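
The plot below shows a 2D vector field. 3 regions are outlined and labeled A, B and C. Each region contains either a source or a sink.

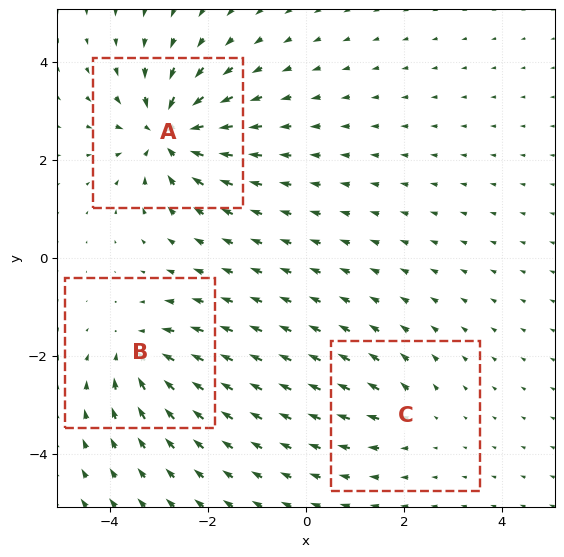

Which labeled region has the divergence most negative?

A

Divergence at each region's feature centre — A: about -6, B: about -4, C: about +2. Region A is most negative.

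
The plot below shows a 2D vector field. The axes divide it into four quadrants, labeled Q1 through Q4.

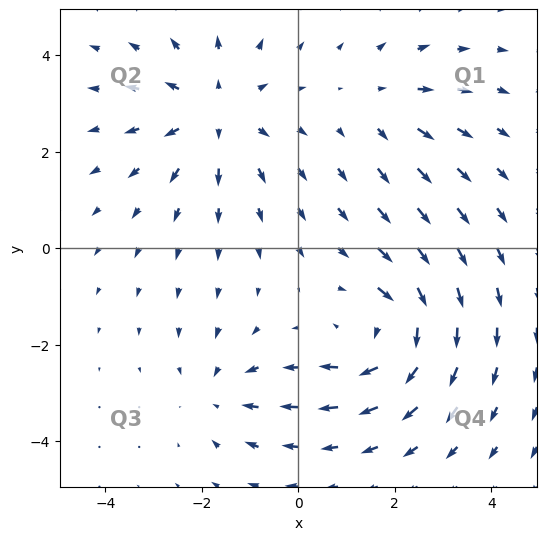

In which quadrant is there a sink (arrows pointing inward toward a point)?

The sink sits at approximately (-1.6, -3.0), which lies in quadrant Q3. The divergence there is about -3, negative as expected for a sink.

Q3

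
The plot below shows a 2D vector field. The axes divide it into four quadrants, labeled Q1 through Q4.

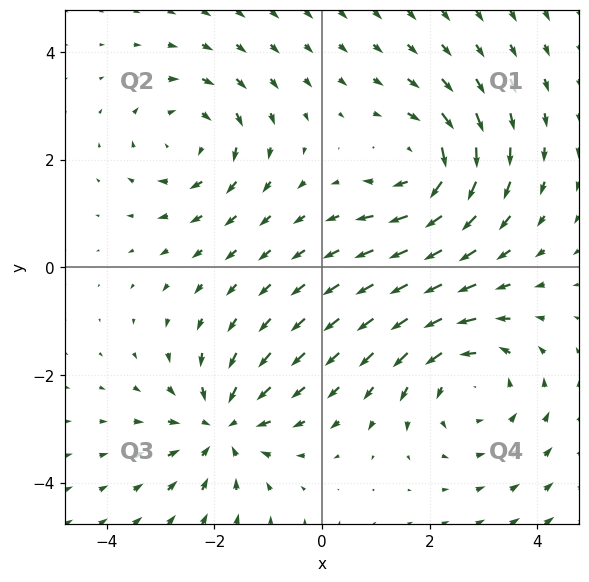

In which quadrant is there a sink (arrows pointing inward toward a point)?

Q3

The sink sits at approximately (-1.8, -3.0), which lies in quadrant Q3. The divergence there is about -3, negative as expected for a sink.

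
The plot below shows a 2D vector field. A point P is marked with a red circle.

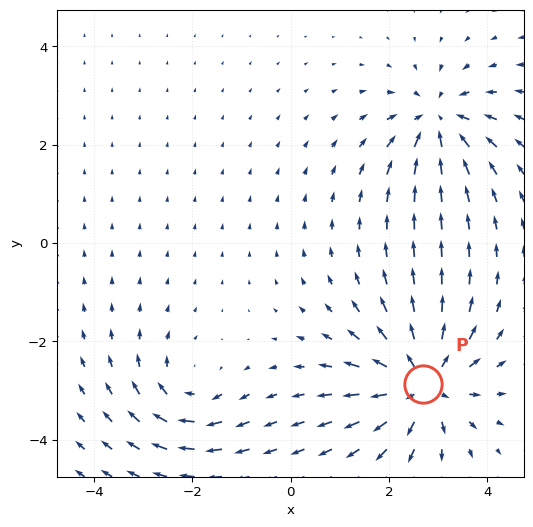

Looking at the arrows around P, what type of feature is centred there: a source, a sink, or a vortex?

source

At P (2.7, -2.9) the arrows spread outward. Divergence about +6, curl ≈0 — positive divergence with near-zero curl is a source.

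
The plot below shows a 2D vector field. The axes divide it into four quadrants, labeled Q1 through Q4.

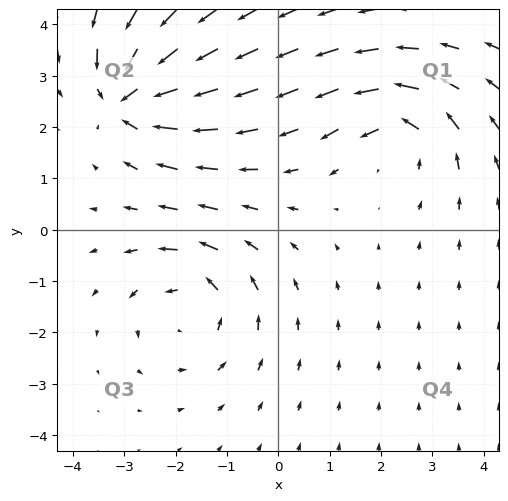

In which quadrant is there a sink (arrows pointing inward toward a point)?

The sink sits at approximately (-2.9, 2.6), which lies in quadrant Q2. The divergence there is about -6, negative as expected for a sink.

Q2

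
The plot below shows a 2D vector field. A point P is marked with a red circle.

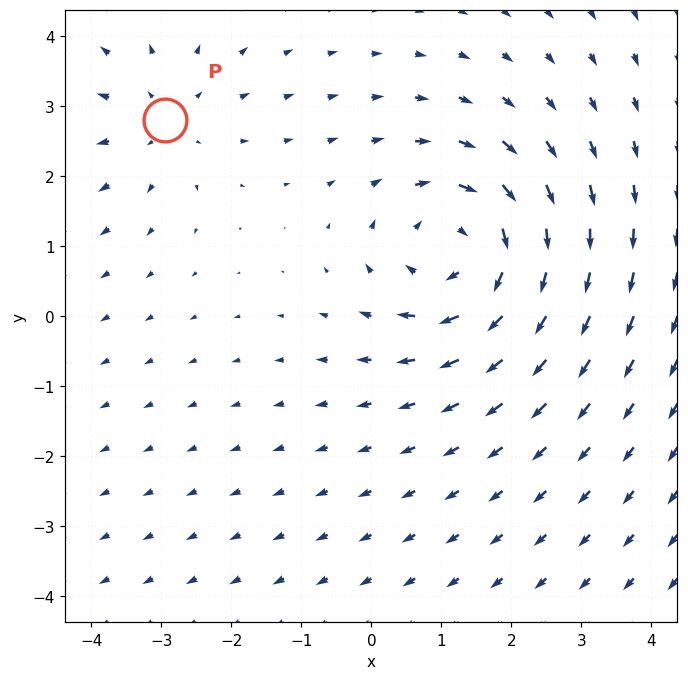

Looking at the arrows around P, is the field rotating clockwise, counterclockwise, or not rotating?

Near P at (-3.0, 2.8) the arrows show no circulation. The curl there is ≈0.

not rotating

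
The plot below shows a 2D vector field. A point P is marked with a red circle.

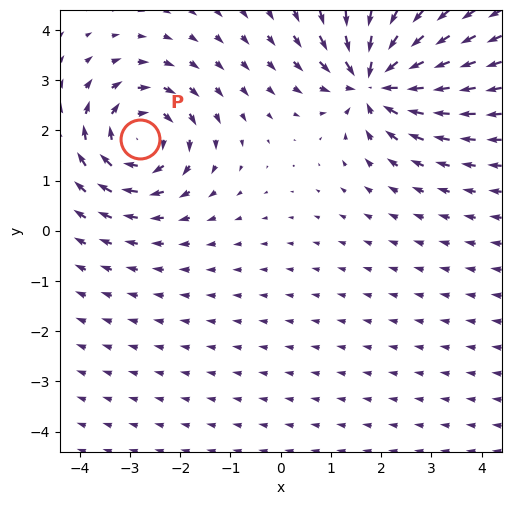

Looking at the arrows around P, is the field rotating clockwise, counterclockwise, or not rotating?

clockwise

Near P at (-2.8, 1.8) the arrows circulate clockwise. The curl (z-component) there is about -3; negative curl means clockwise rotation.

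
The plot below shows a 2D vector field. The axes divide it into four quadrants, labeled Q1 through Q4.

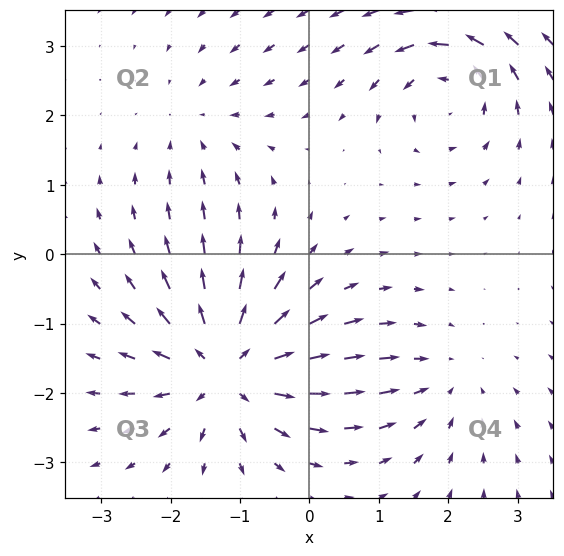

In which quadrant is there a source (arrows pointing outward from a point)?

Q3

The source sits at approximately (-1.2, -1.6), which lies in quadrant Q3. The divergence there is about +5, positive as expected for a source.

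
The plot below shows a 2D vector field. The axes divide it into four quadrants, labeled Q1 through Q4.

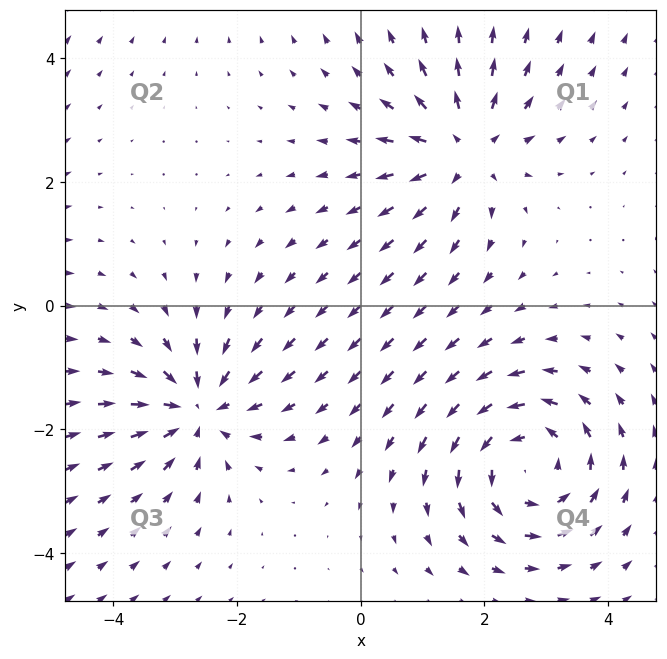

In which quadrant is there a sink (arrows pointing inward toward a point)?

Q3

The sink sits at approximately (-2.6, -1.7), which lies in quadrant Q3. The divergence there is about -4, negative as expected for a sink.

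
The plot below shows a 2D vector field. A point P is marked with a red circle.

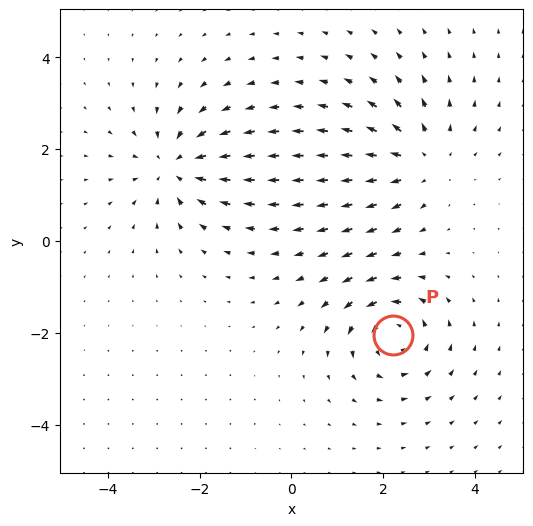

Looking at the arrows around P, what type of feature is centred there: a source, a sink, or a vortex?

At P (2.2, -2.0) the arrows circulate counterclockwise. Divergence ≈0, curl about +5 — near-zero divergence with nonzero curl is a vortex.

vortex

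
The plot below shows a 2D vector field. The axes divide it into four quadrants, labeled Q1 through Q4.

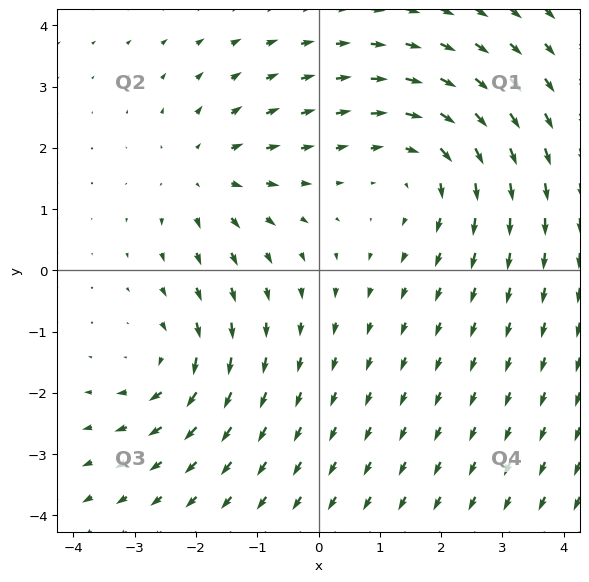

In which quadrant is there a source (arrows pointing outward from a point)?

Q2

The source sits at approximately (-1.8, 1.6), which lies in quadrant Q2. The divergence there is about +3, positive as expected for a source.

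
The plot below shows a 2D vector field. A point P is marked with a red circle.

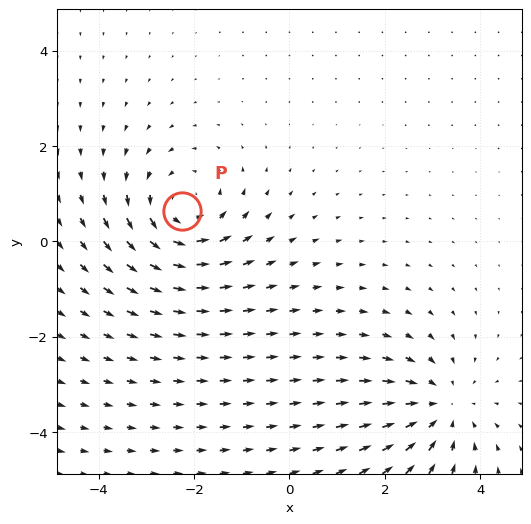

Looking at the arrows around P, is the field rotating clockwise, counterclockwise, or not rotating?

counterclockwise

Near P at (-2.3, 0.6) the arrows circulate counterclockwise. The curl (z-component) there is about +4; positive curl means counterclockwise rotation.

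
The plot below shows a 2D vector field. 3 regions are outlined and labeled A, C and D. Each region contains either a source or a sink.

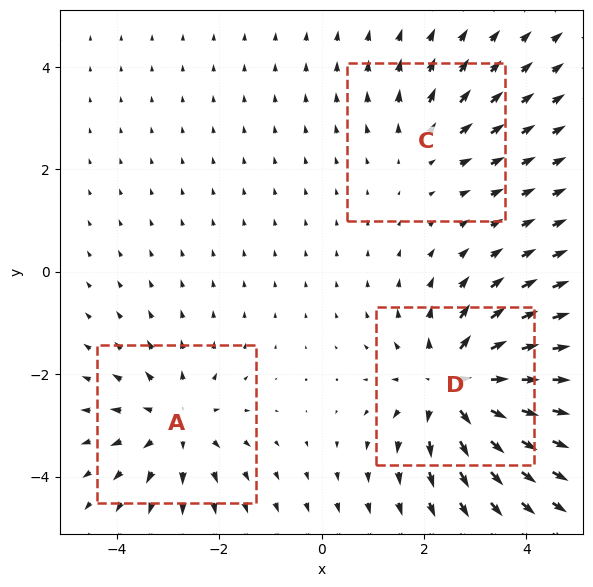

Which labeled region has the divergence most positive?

D

Divergence at each region's feature centre — A: about +3, C: about +2, D: about +5. Region D is most positive.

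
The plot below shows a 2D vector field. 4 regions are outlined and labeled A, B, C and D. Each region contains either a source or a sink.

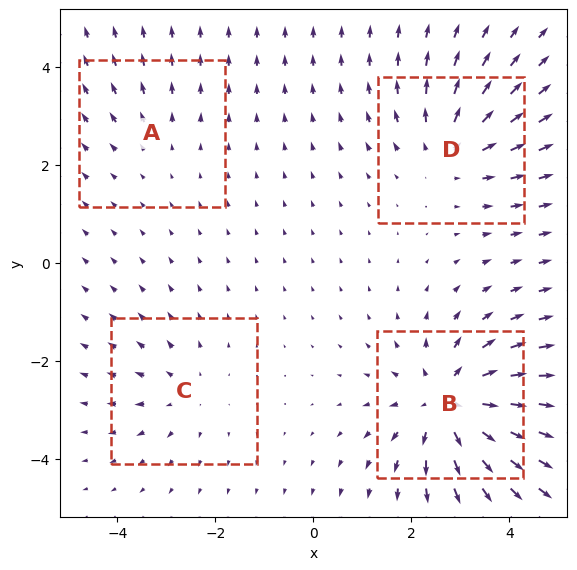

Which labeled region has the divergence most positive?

B

Divergence at each region's feature centre — A: about +2, B: about +7, C: about +3, D: about +4. Region B is most positive.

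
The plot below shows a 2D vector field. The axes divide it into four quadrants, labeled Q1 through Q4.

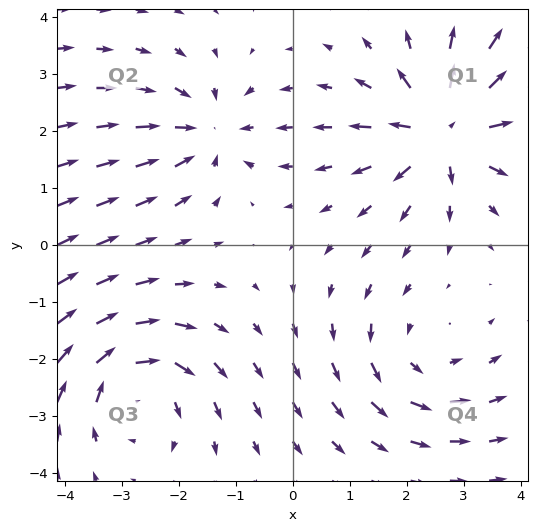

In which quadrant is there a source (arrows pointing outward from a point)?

The source sits at approximately (2.7, 2.0), which lies in quadrant Q1. The divergence there is about +5, positive as expected for a source.

Q1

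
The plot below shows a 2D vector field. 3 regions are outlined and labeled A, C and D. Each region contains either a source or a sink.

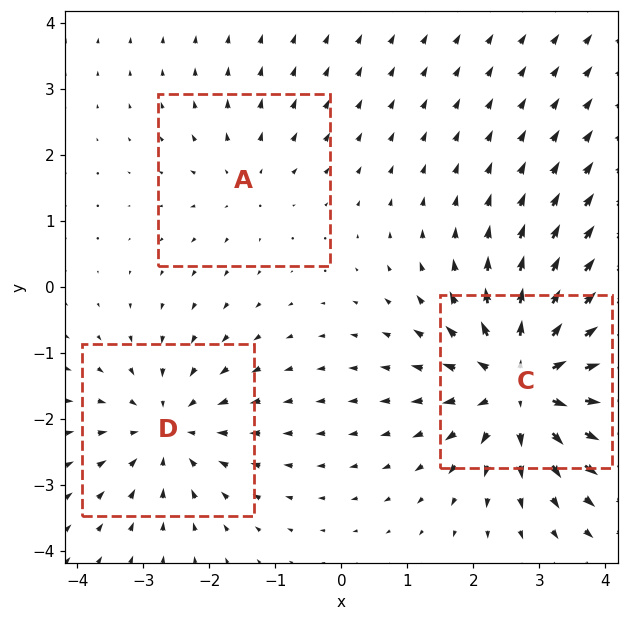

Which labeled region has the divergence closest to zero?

A

Divergence at each region's feature centre — A: about +2, C: about +5, D: about -3. Region A is closest to zero.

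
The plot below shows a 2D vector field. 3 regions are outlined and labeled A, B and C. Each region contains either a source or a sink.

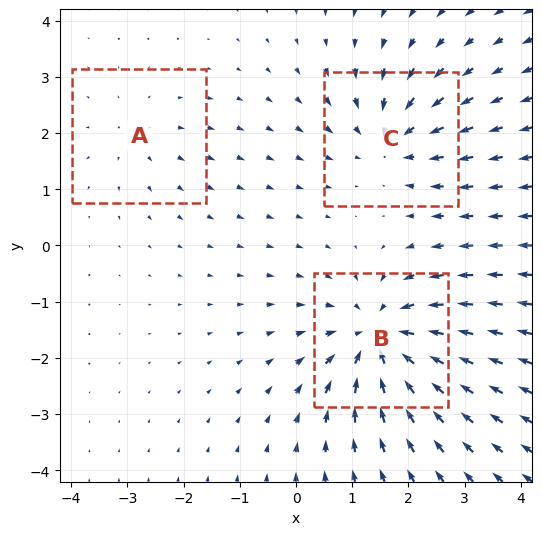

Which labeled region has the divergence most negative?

B

Divergence at each region's feature centre — A: about +2, B: about -6, C: about -4. Region B is most negative.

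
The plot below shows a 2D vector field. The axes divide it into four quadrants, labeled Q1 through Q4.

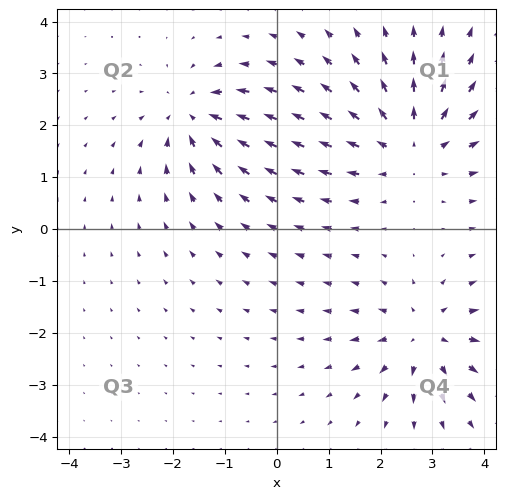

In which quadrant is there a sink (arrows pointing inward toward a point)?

Q2

The sink sits at approximately (-1.6, 2.2), which lies in quadrant Q2. The divergence there is about -4, negative as expected for a sink.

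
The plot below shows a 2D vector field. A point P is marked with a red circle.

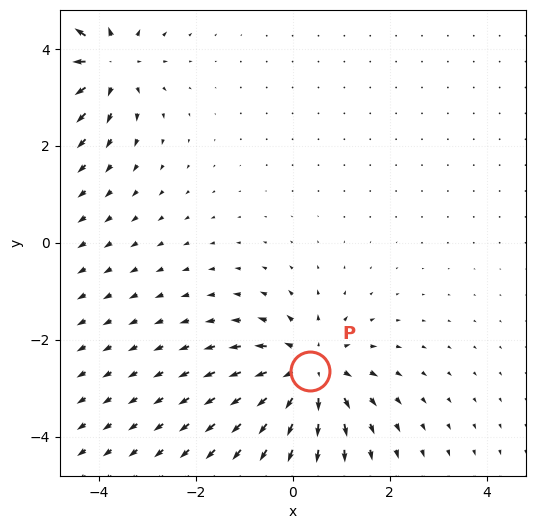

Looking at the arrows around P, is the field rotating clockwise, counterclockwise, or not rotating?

not rotating

Near P at (0.4, -2.6) the arrows show no circulation. The curl there is ≈0.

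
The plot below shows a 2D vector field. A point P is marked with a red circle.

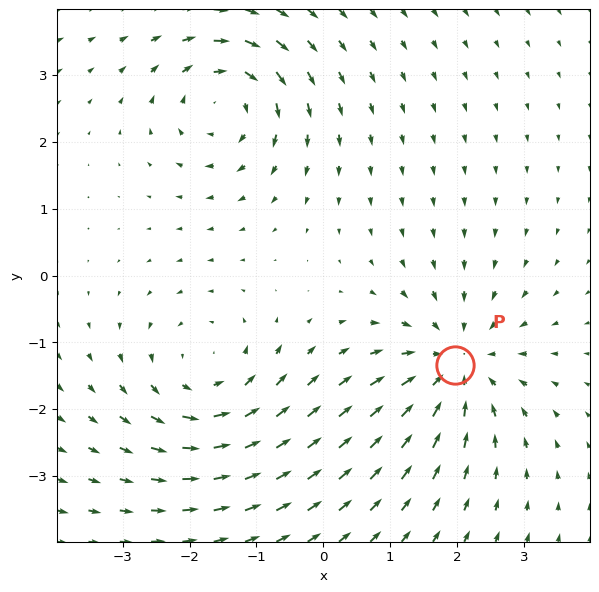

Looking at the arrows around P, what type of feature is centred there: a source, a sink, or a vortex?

At P (2.0, -1.3) the arrows converge inward. Divergence about -3, curl ≈0 — negative divergence with near-zero curl is a sink.

sink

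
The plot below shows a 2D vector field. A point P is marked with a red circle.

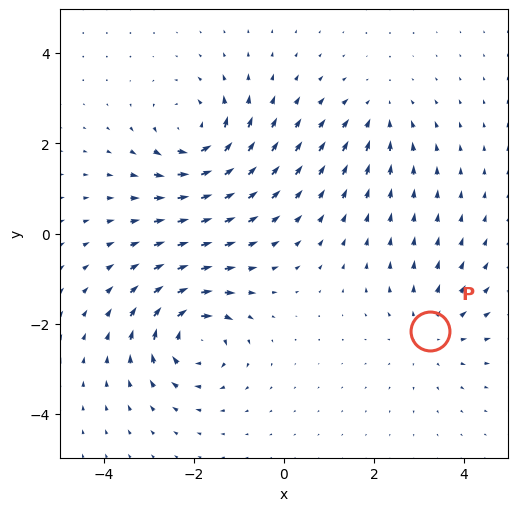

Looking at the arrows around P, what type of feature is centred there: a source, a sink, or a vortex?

At P (3.2, -2.2) the arrows spread outward. Divergence about +3, curl ≈0 — positive divergence with near-zero curl is a source.

source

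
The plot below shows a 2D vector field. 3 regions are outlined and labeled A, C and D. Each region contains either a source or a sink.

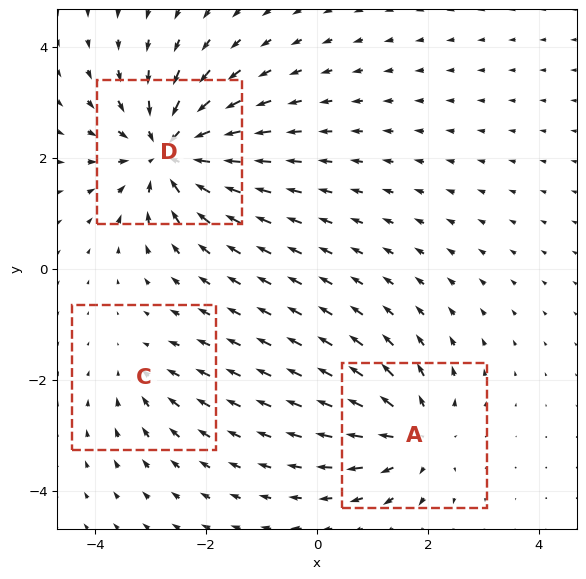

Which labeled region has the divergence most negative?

Divergence at each region's feature centre — A: about +4, C: about -2, D: about -6. Region D is most negative.

D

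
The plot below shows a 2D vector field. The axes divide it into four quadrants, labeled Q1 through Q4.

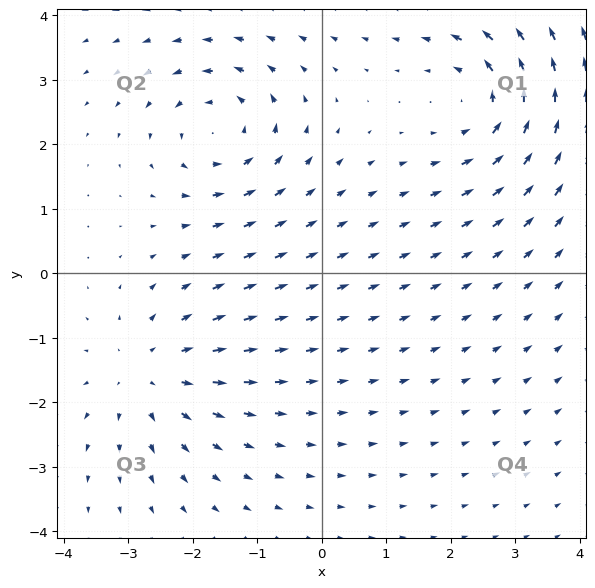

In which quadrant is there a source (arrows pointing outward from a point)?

Q3

The source sits at approximately (-2.7, -1.6), which lies in quadrant Q3. The divergence there is about +4, positive as expected for a source.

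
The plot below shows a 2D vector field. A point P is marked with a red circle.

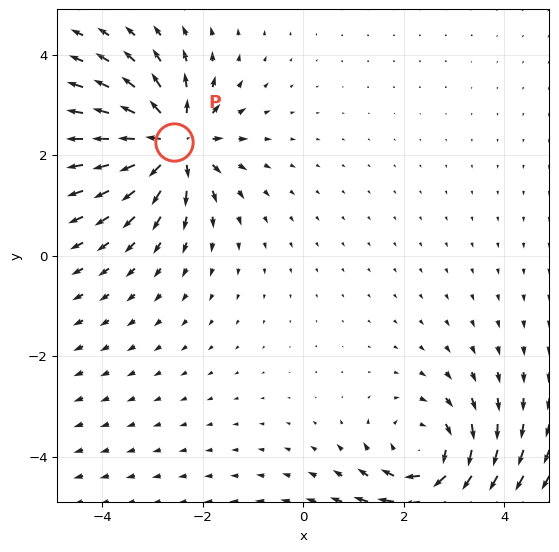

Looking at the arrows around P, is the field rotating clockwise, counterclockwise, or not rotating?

not rotating

Near P at (-2.6, 2.3) the arrows show no circulation. The curl there is ≈0.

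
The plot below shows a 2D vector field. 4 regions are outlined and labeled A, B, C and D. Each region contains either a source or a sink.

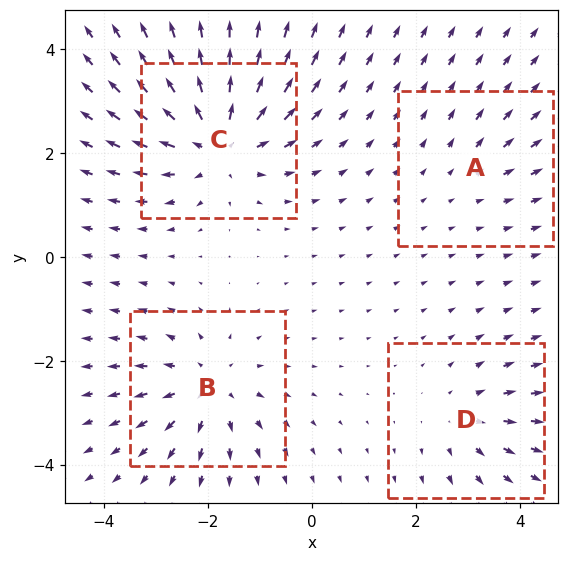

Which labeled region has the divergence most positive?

C

Divergence at each region's feature centre — A: about +2, B: about +5, C: about +7, D: about +3. Region C is most positive.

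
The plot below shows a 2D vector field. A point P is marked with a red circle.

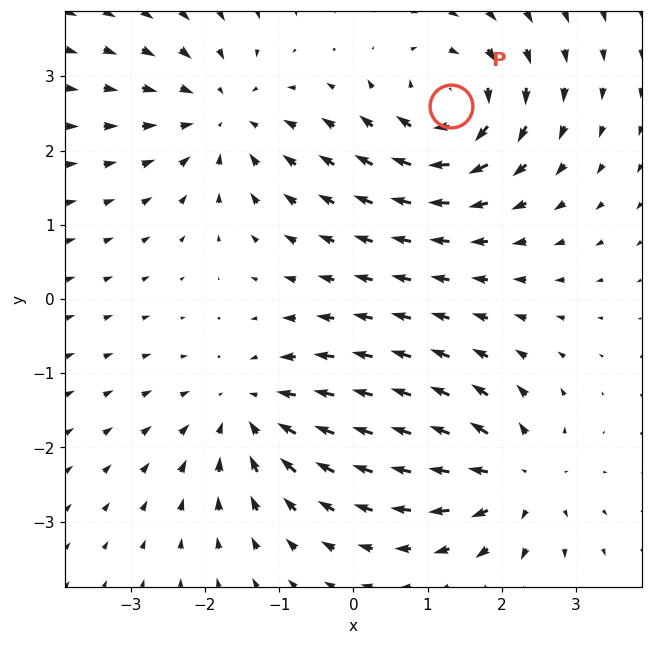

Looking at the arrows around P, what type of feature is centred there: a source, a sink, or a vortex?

vortex

At P (1.3, 2.6) the arrows circulate clockwise. Divergence ≈0, curl about -6 — near-zero divergence with nonzero curl is a vortex.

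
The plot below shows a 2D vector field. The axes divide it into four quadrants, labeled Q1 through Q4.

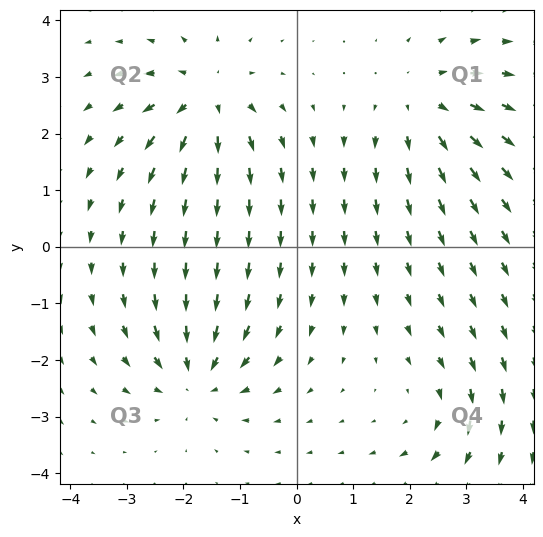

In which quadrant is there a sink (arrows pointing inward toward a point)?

Q3

The sink sits at approximately (-1.8, -2.3), which lies in quadrant Q3. The divergence there is about -5, negative as expected for a sink.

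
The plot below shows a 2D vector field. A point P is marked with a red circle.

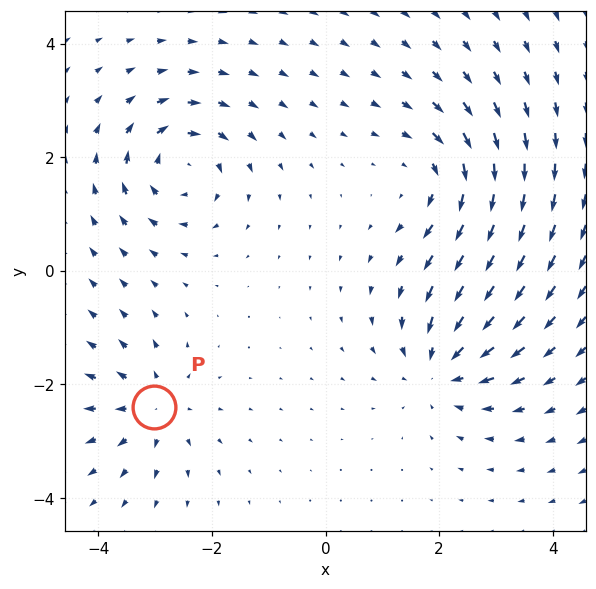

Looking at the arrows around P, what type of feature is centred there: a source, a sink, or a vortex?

At P (-3.0, -2.4) the arrows spread outward. Divergence about +5, curl ≈0 — positive divergence with near-zero curl is a source.

source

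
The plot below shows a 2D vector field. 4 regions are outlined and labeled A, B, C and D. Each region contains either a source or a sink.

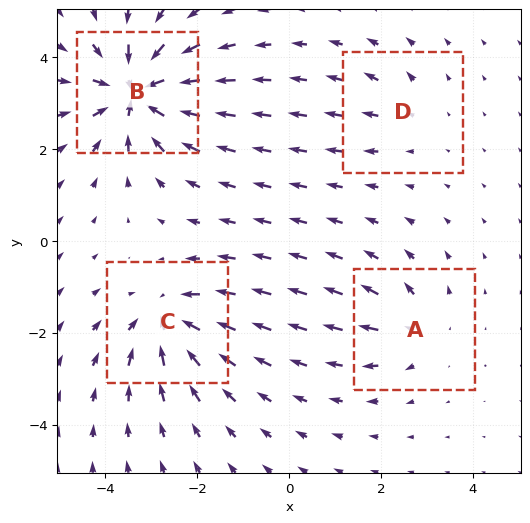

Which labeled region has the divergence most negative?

Divergence at each region's feature centre — A: about +4, B: about -8, C: about -6, D: about +2. Region B is most negative.

B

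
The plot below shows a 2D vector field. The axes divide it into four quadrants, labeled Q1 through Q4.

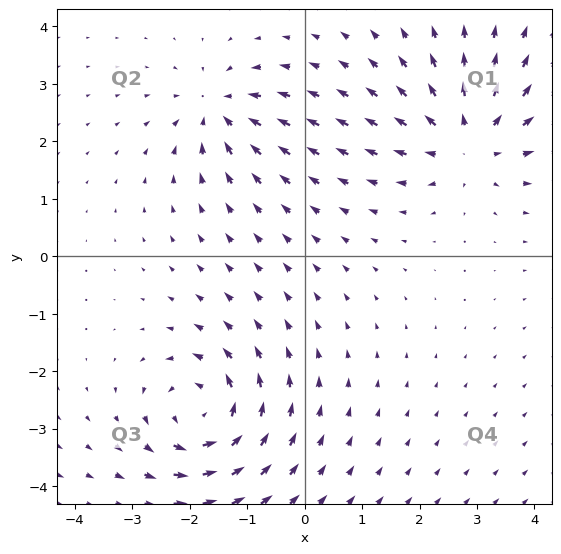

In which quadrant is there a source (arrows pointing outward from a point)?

The source sits at approximately (2.9, 2.0), which lies in quadrant Q1. The divergence there is about +5, positive as expected for a source.

Q1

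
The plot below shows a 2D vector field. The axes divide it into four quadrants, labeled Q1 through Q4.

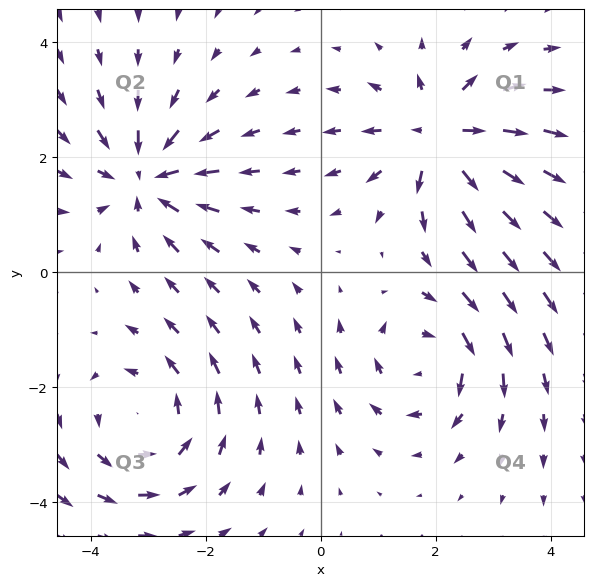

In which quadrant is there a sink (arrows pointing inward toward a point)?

Q2

The sink sits at approximately (-3.0, 1.6), which lies in quadrant Q2. The divergence there is about -4, negative as expected for a sink.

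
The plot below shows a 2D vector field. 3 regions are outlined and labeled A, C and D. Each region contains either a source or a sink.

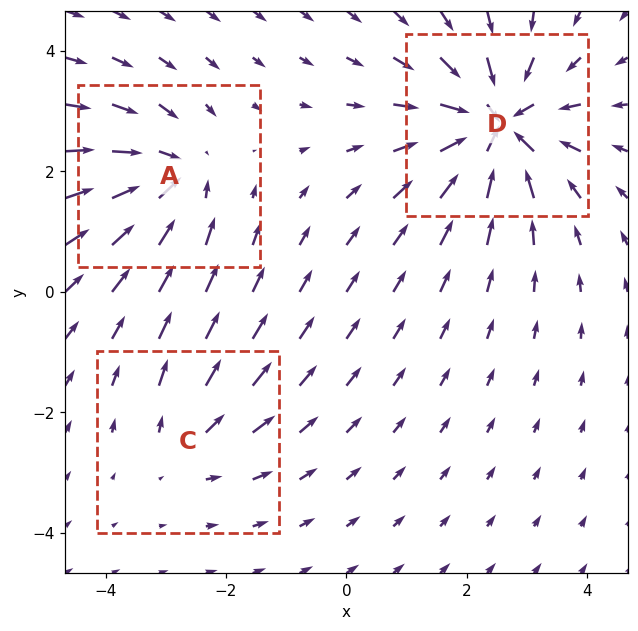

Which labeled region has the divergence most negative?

D

Divergence at each region's feature centre — A: about -3, C: about +2, D: about -5. Region D is most negative.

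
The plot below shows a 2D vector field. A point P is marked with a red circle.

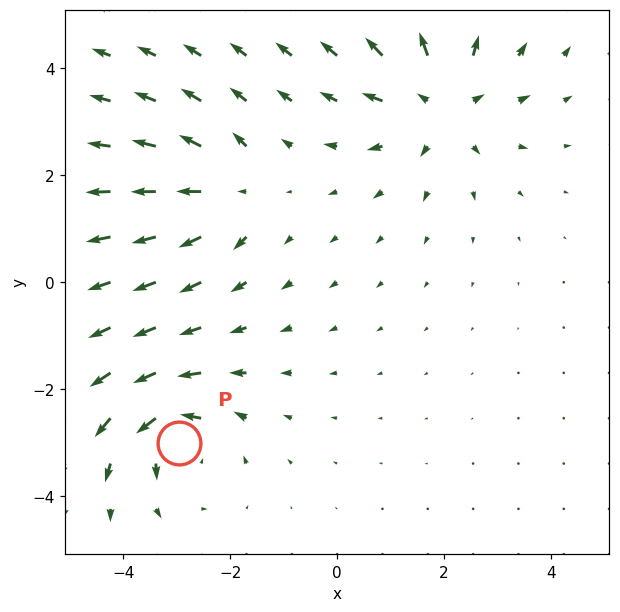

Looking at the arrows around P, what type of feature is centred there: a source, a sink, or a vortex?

vortex

At P (-3.0, -3.0) the arrows circulate counterclockwise. Divergence ≈0, curl about +5 — near-zero divergence with nonzero curl is a vortex.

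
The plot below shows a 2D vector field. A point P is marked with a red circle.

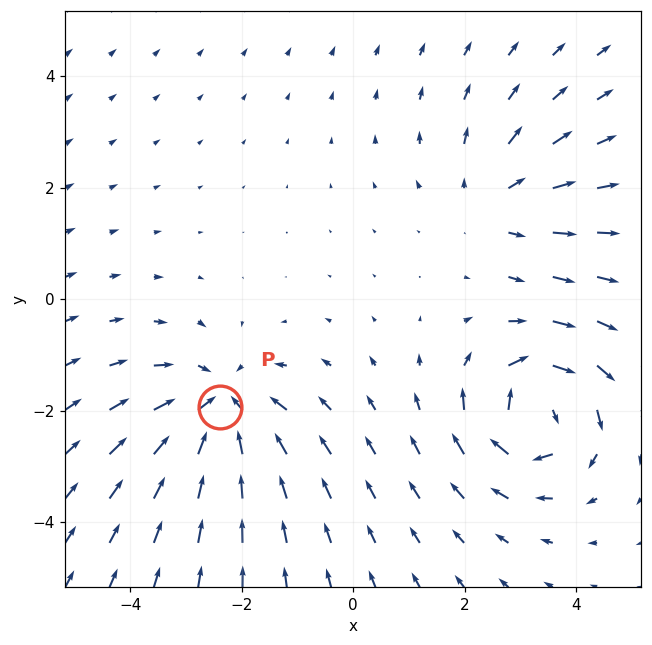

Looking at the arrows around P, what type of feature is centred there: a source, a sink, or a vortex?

sink

At P (-2.4, -1.9) the arrows converge inward. Divergence about -5, curl ≈0 — negative divergence with near-zero curl is a sink.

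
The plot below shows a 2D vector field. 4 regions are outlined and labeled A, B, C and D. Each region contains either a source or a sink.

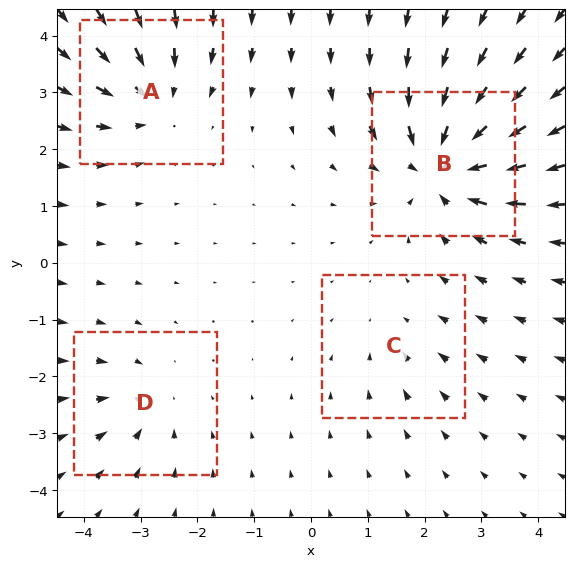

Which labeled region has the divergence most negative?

B

Divergence at each region's feature centre — A: about -5, B: about -8, C: about -2, D: about -3. Region B is most negative.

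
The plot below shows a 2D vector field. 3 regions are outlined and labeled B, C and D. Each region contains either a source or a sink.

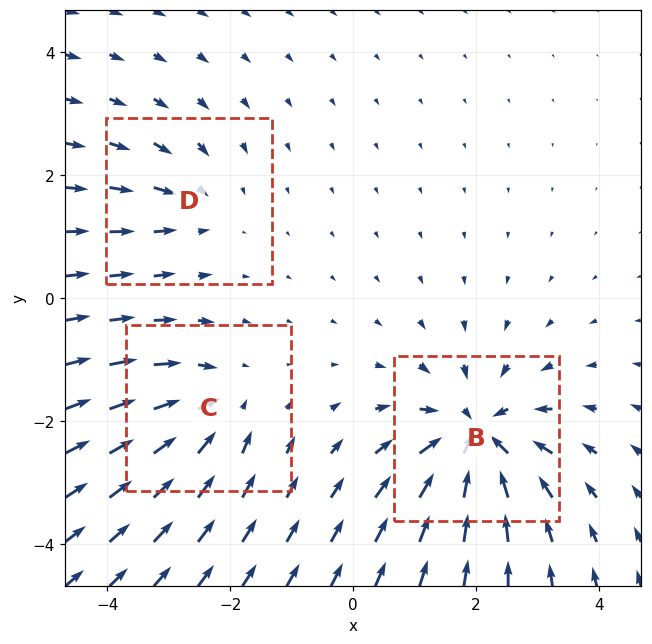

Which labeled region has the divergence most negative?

Divergence at each region's feature centre — B: about -6, C: about -4, D: about -2. Region B is most negative.

B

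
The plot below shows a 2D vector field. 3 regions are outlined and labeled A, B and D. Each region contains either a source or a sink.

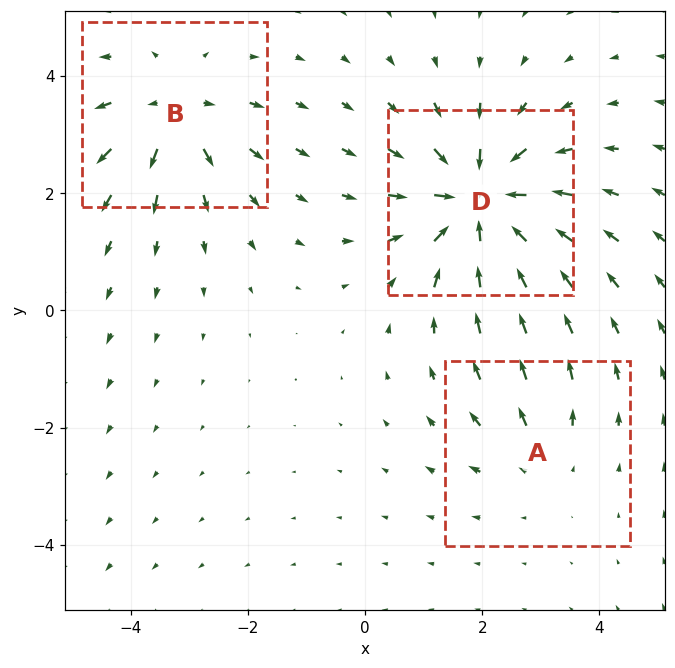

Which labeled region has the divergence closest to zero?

Divergence at each region's feature centre — A: about +2, B: about +4, D: about -6. Region A is closest to zero.

A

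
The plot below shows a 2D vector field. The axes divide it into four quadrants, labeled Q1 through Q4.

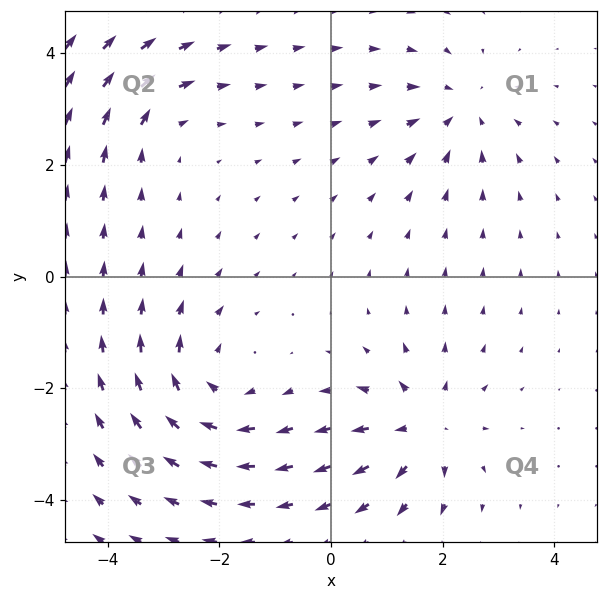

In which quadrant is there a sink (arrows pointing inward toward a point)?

Q1

The sink sits at approximately (2.3, 3.0), which lies in quadrant Q1. The divergence there is about -4, negative as expected for a sink.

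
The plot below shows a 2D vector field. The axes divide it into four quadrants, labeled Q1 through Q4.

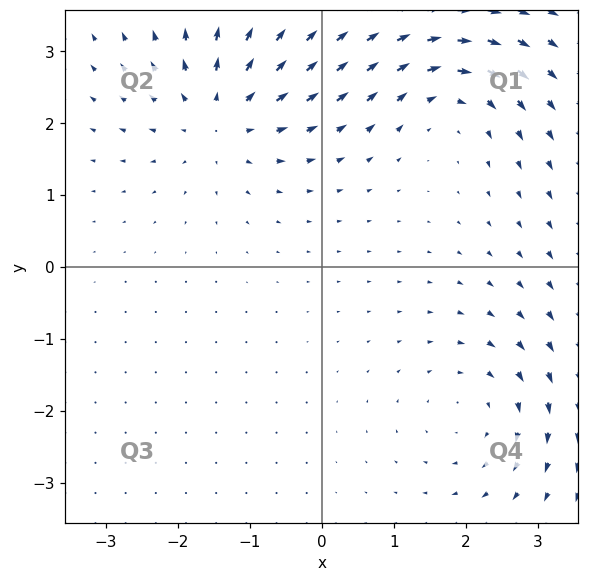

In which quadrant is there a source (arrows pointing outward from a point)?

The source sits at approximately (-1.4, 2.1), which lies in quadrant Q2. The divergence there is about +5, positive as expected for a source.

Q2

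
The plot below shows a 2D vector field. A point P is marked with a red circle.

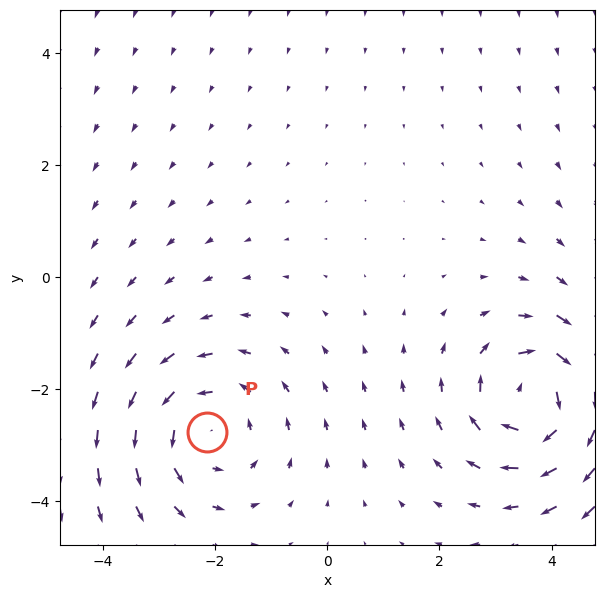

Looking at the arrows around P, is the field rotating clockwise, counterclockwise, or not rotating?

Near P at (-2.1, -2.8) the arrows circulate counterclockwise. The curl (z-component) there is about +3; positive curl means counterclockwise rotation.

counterclockwise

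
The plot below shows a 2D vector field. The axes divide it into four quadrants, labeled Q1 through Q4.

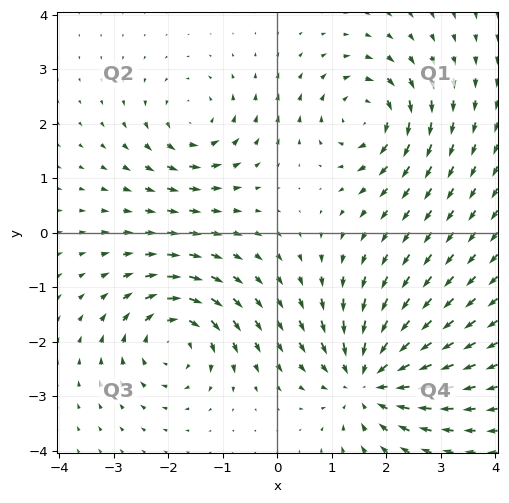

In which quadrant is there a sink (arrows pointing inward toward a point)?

Q4

The sink sits at approximately (1.7, -2.7), which lies in quadrant Q4. The divergence there is about -5, negative as expected for a sink.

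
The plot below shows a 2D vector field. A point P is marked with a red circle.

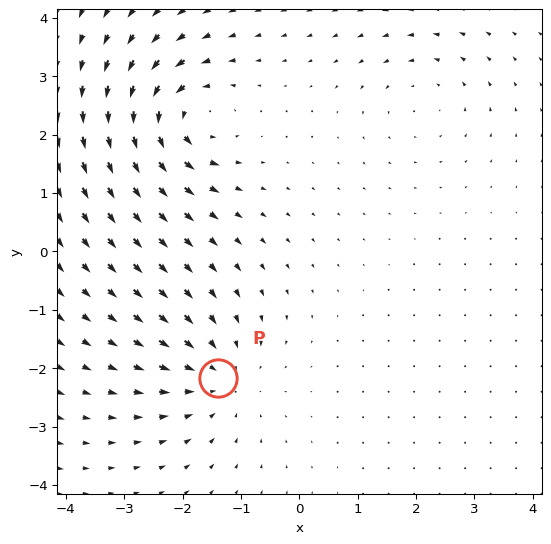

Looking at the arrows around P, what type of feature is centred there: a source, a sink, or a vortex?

At P (-1.4, -2.2) the arrows converge inward. Divergence about -4, curl ≈0 — negative divergence with near-zero curl is a sink.

sink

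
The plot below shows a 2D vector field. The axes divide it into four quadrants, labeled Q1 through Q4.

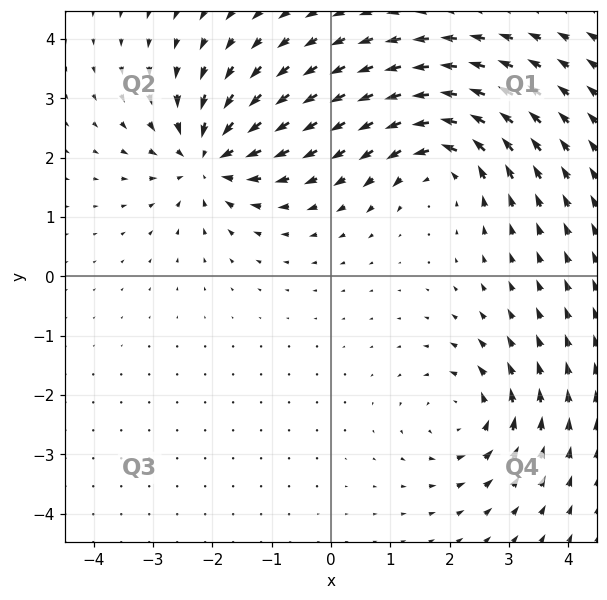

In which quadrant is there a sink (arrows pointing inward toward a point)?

Q2

The sink sits at approximately (-2.1, 2.0), which lies in quadrant Q2. The divergence there is about -5, negative as expected for a sink.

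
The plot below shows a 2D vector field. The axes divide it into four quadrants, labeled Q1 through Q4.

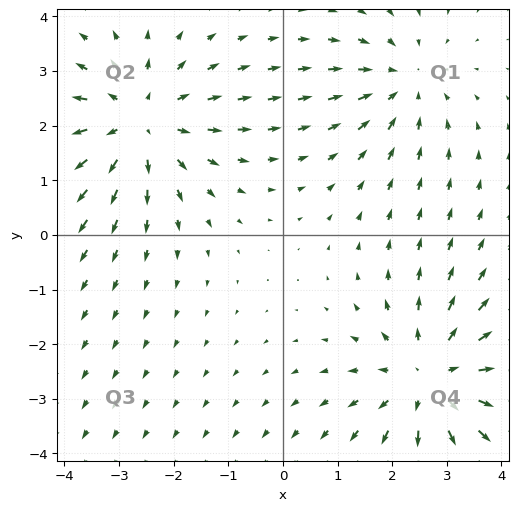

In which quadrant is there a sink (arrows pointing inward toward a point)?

The sink sits at approximately (2.2, 2.8), which lies in quadrant Q1. The divergence there is about -3, negative as expected for a sink.

Q1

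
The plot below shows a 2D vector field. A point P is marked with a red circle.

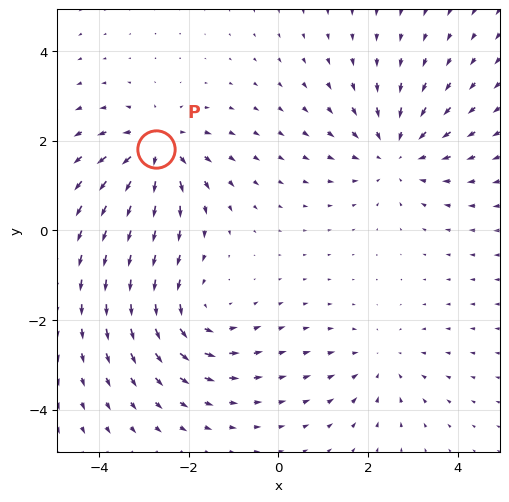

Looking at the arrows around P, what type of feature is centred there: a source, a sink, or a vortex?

source

At P (-2.7, 1.8) the arrows spread outward. Divergence about +5, curl ≈0 — positive divergence with near-zero curl is a source.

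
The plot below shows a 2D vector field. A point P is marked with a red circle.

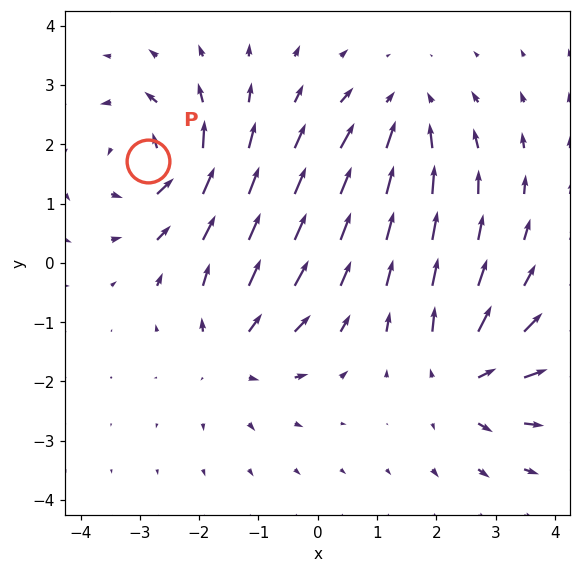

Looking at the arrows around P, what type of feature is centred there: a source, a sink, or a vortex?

At P (-2.9, 1.7) the arrows circulate counterclockwise. Divergence ≈0, curl about +6 — near-zero divergence with nonzero curl is a vortex.

vortex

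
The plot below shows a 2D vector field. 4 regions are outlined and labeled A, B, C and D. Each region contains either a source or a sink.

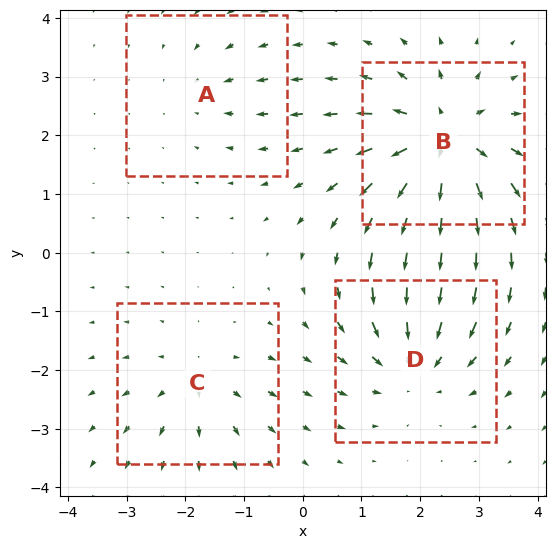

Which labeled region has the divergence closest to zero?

A

Divergence at each region's feature centre — A: about -2, B: about +7, C: about +3, D: about -5. Region A is closest to zero.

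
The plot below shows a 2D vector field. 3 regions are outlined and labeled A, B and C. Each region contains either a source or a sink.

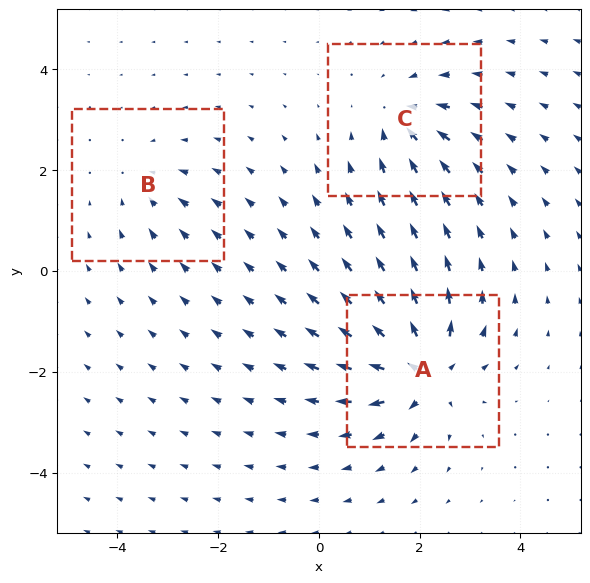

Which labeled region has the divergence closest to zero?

B

Divergence at each region's feature centre — A: about +6, B: about -2, C: about -4. Region B is closest to zero.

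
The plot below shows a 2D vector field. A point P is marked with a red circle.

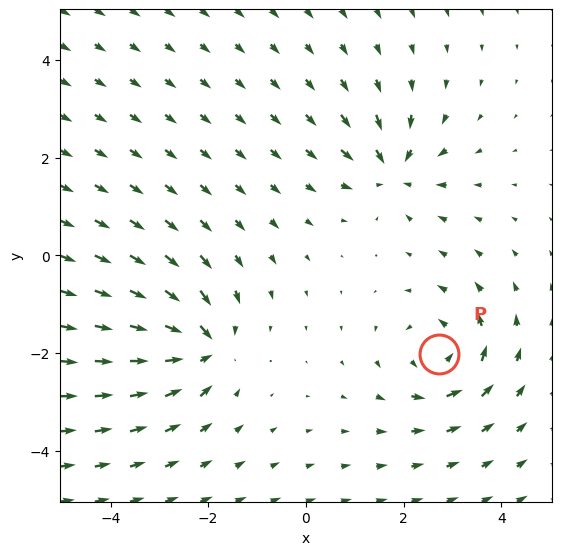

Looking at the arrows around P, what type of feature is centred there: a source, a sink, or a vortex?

At P (2.7, -2.0) the arrows circulate counterclockwise. Divergence ≈0, curl about +4 — near-zero divergence with nonzero curl is a vortex.

vortex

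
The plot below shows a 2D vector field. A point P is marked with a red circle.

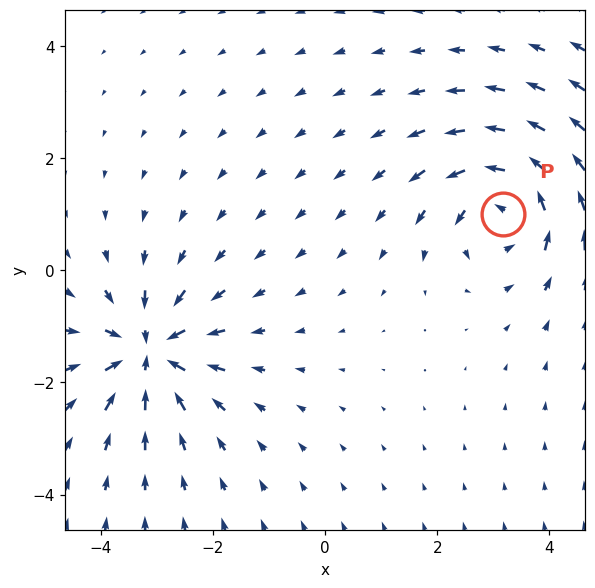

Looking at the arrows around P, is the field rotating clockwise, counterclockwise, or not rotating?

counterclockwise

Near P at (3.2, 1.0) the arrows circulate counterclockwise. The curl (z-component) there is about +5; positive curl means counterclockwise rotation.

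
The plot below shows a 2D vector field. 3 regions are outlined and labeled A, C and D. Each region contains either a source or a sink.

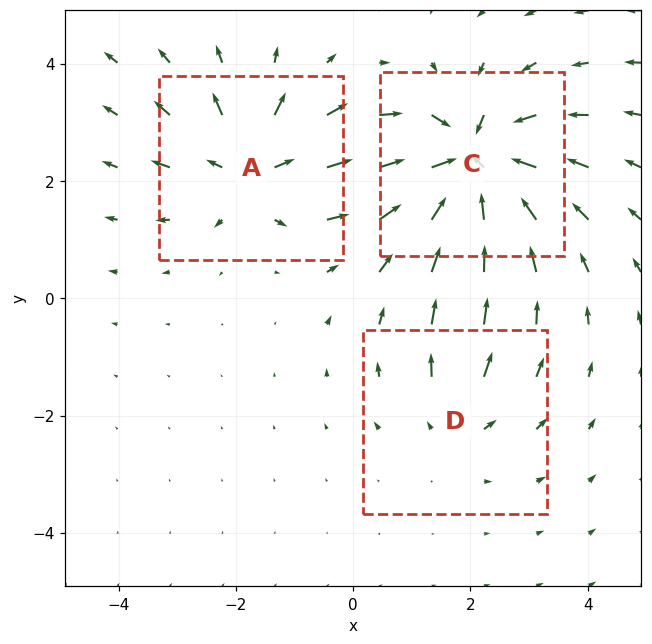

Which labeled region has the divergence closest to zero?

D

Divergence at each region's feature centre — A: about +4, C: about -6, D: about +2. Region D is closest to zero.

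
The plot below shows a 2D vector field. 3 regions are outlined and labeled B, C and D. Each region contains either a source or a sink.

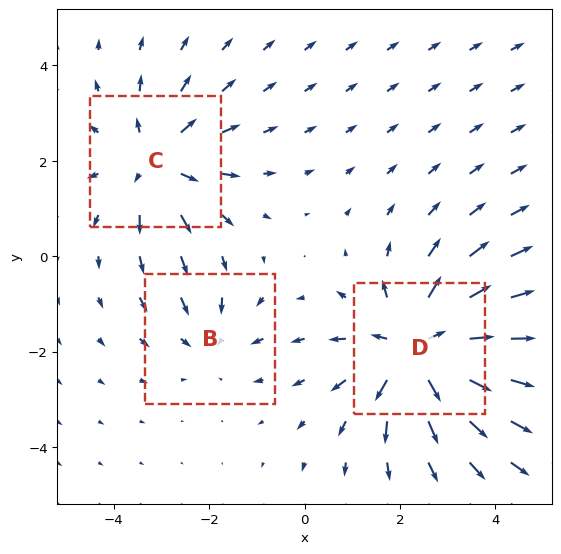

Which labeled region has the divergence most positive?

D

Divergence at each region's feature centre — B: about -2, C: about +3, D: about +5. Region D is most positive.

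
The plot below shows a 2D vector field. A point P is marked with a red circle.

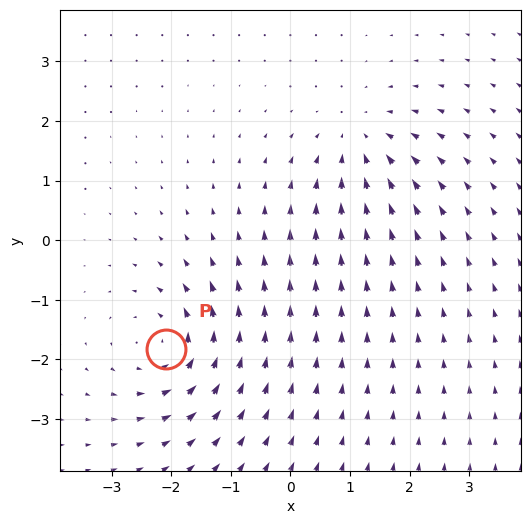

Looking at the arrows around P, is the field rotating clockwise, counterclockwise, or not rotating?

Near P at (-2.1, -1.8) the arrows circulate counterclockwise. The curl (z-component) there is about +5; positive curl means counterclockwise rotation.

counterclockwise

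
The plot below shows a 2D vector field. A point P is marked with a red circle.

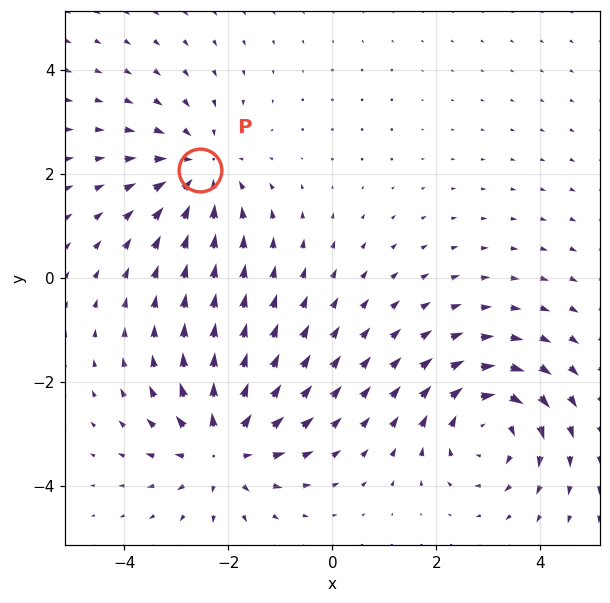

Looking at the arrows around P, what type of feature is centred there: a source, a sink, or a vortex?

At P (-2.6, 2.1) the arrows converge inward. Divergence about -3, curl ≈0 — negative divergence with near-zero curl is a sink.

sink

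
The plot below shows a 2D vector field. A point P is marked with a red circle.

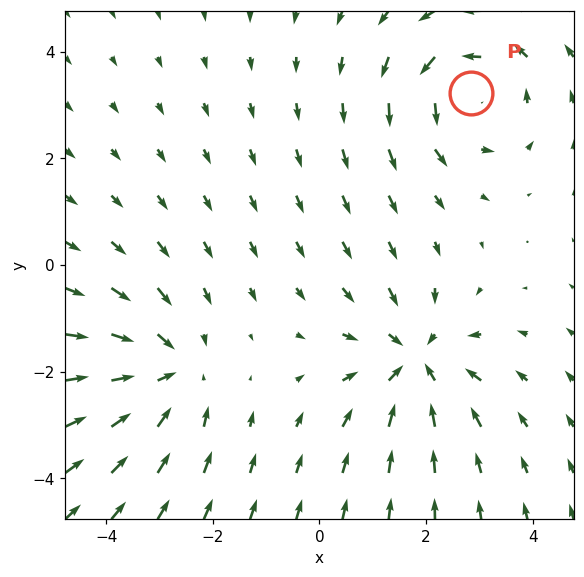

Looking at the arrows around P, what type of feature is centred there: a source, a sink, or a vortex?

vortex

At P (2.8, 3.2) the arrows circulate counterclockwise. Divergence ≈0, curl about +4 — near-zero divergence with nonzero curl is a vortex.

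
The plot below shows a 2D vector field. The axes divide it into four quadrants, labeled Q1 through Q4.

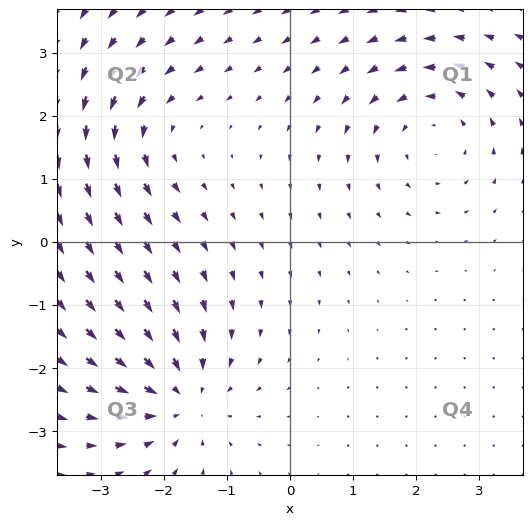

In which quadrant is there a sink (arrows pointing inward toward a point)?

The sink sits at approximately (-1.7, -2.5), which lies in quadrant Q3. The divergence there is about -4, negative as expected for a sink.

Q3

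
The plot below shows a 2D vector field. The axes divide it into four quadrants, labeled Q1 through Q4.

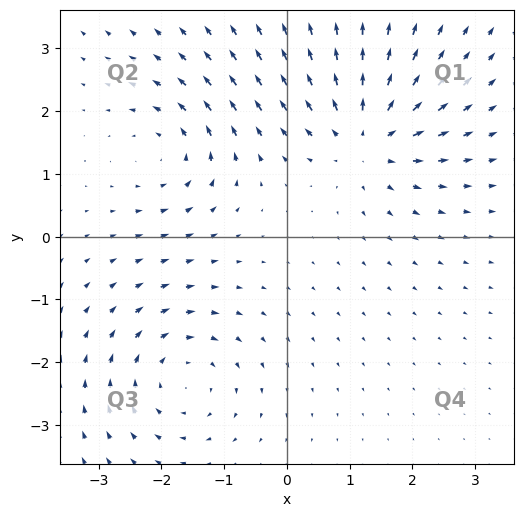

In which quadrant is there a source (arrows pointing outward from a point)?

The source sits at approximately (1.3, 1.6), which lies in quadrant Q1. The divergence there is about +5, positive as expected for a source.

Q1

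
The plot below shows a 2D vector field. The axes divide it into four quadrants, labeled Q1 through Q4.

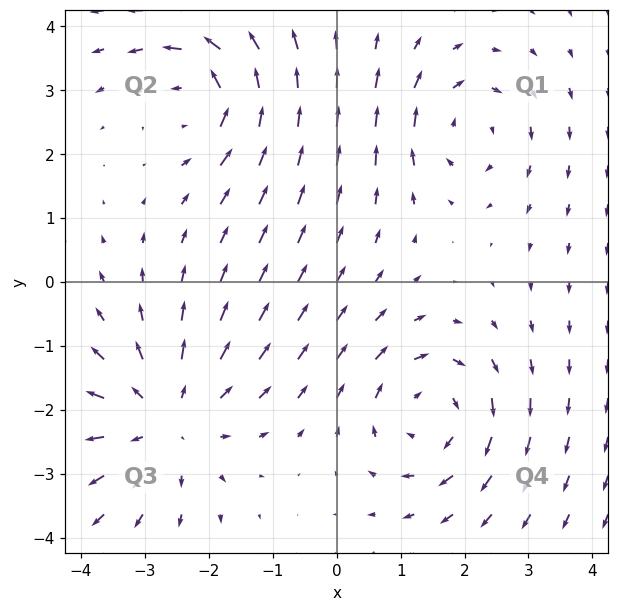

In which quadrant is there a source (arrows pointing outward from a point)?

Q3

The source sits at approximately (-2.7, -2.1), which lies in quadrant Q3. The divergence there is about +4, positive as expected for a source.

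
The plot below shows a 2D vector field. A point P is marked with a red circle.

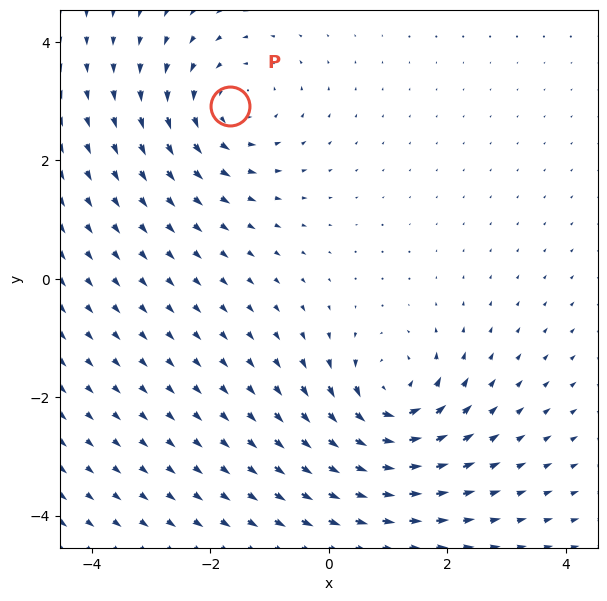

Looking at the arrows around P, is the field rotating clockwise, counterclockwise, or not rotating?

counterclockwise

Near P at (-1.7, 2.9) the arrows circulate counterclockwise. The curl (z-component) there is about +2; positive curl means counterclockwise rotation.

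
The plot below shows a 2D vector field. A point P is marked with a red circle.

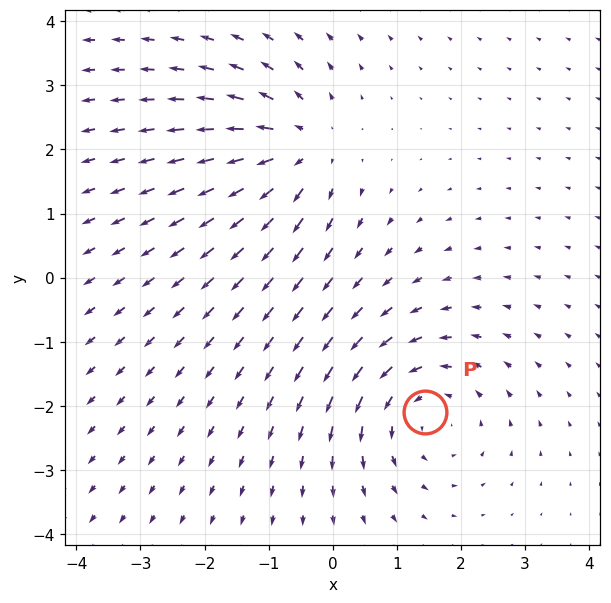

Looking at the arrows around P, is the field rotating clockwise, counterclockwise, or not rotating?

counterclockwise

Near P at (1.4, -2.1) the arrows circulate counterclockwise. The curl (z-component) there is about +3; positive curl means counterclockwise rotation.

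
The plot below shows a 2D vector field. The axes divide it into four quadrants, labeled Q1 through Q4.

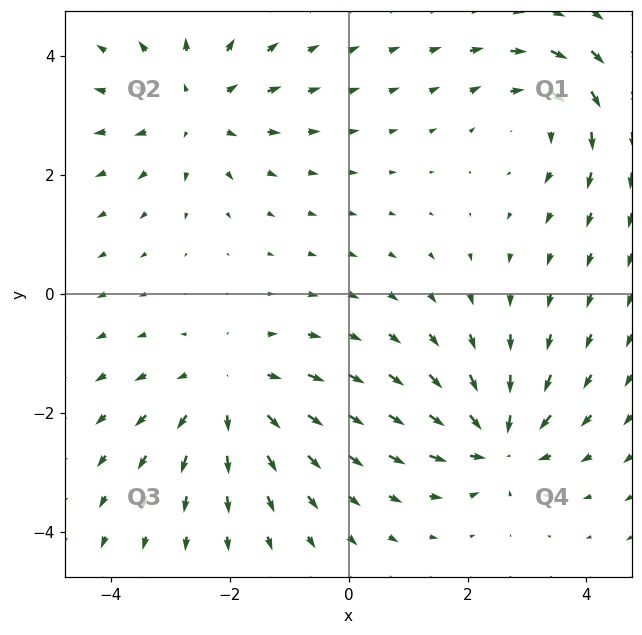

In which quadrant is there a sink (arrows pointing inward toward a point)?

Q4

The sink sits at approximately (2.5, -2.5), which lies in quadrant Q4. The divergence there is about -6, negative as expected for a sink.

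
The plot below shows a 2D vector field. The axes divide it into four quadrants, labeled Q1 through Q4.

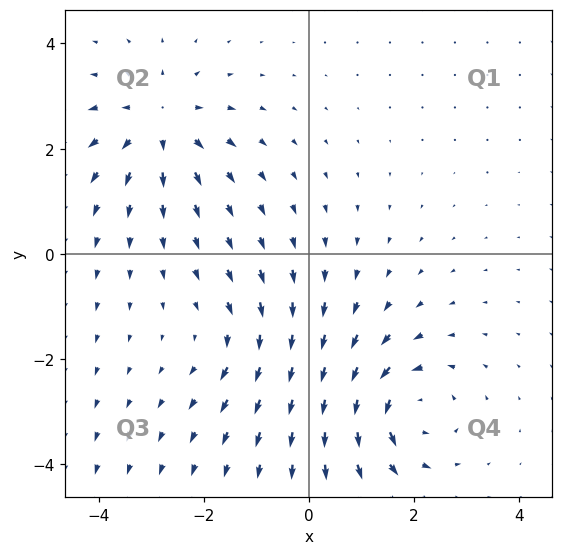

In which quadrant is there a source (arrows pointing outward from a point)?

Q2

The source sits at approximately (-2.8, 2.5), which lies in quadrant Q2. The divergence there is about +4, positive as expected for a source.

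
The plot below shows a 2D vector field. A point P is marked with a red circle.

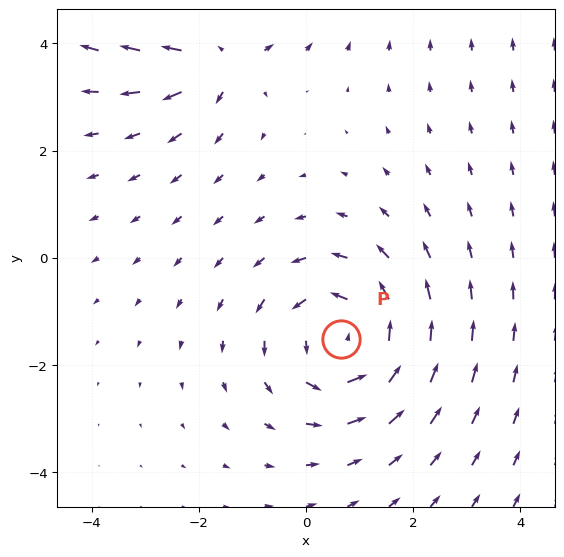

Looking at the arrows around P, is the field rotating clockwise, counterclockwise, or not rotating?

counterclockwise

Near P at (0.7, -1.5) the arrows circulate counterclockwise. The curl (z-component) there is about +4; positive curl means counterclockwise rotation.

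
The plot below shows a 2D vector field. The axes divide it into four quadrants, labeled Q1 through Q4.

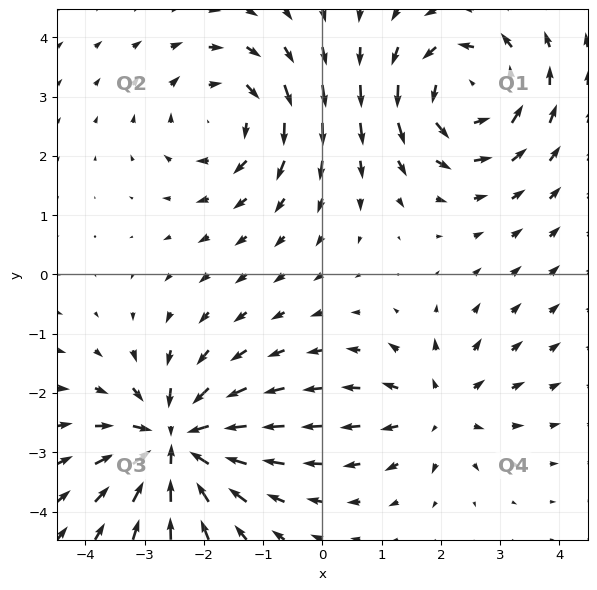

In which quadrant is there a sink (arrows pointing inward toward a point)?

The sink sits at approximately (-2.5, -2.8), which lies in quadrant Q3. The divergence there is about -5, negative as expected for a sink.

Q3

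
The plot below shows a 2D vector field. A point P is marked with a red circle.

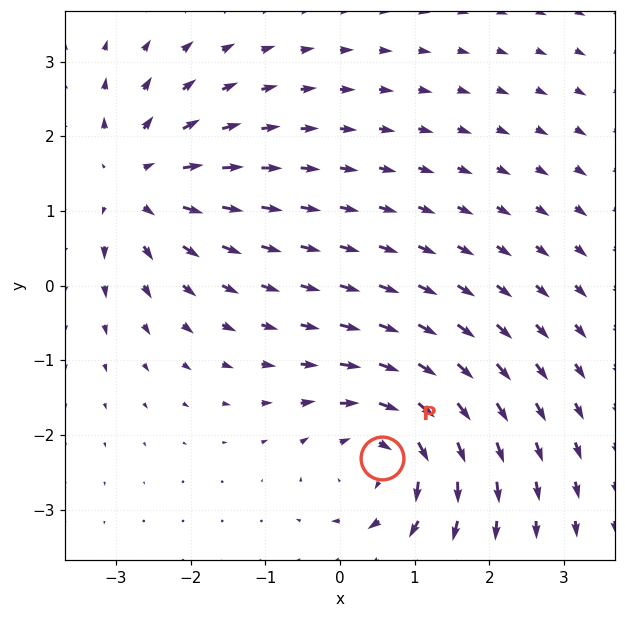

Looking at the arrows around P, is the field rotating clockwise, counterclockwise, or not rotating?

Near P at (0.6, -2.3) the arrows circulate clockwise. The curl (z-component) there is about -5; negative curl means clockwise rotation.

clockwise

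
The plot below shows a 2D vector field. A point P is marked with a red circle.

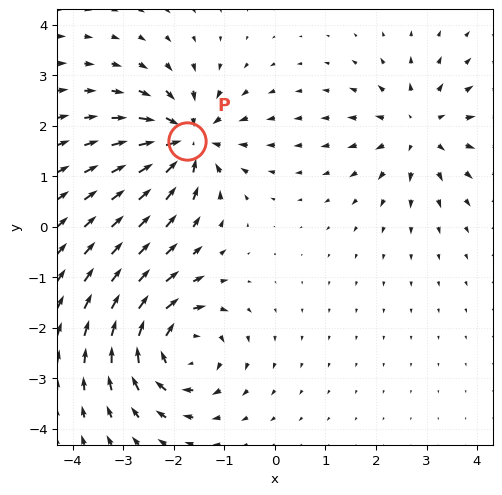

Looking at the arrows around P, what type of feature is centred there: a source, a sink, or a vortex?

At P (-1.7, 1.7) the arrows converge inward. Divergence about -4, curl ≈0 — negative divergence with near-zero curl is a sink.

sink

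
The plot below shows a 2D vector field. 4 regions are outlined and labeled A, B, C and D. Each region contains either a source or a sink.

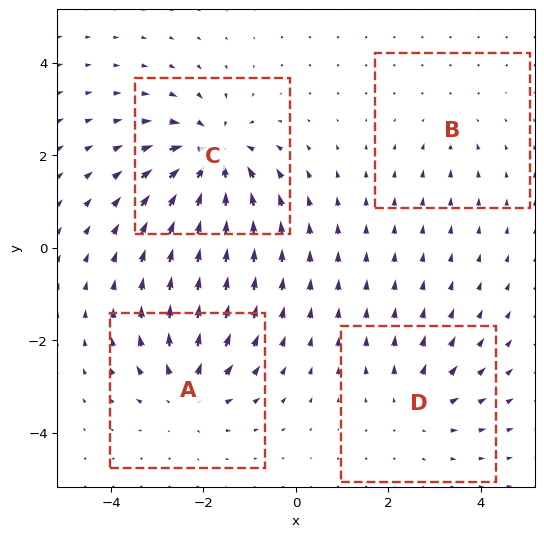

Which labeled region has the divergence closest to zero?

Divergence at each region's feature centre — A: about +5, B: about -2, C: about -7, D: about +4. Region B is closest to zero.

B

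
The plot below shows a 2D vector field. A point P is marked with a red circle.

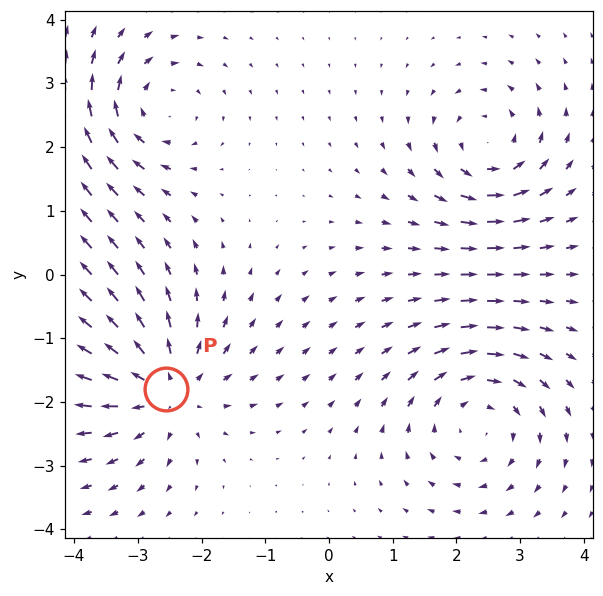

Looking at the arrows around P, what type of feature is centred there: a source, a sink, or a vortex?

source

At P (-2.6, -1.8) the arrows spread outward. Divergence about +4, curl ≈0 — positive divergence with near-zero curl is a source.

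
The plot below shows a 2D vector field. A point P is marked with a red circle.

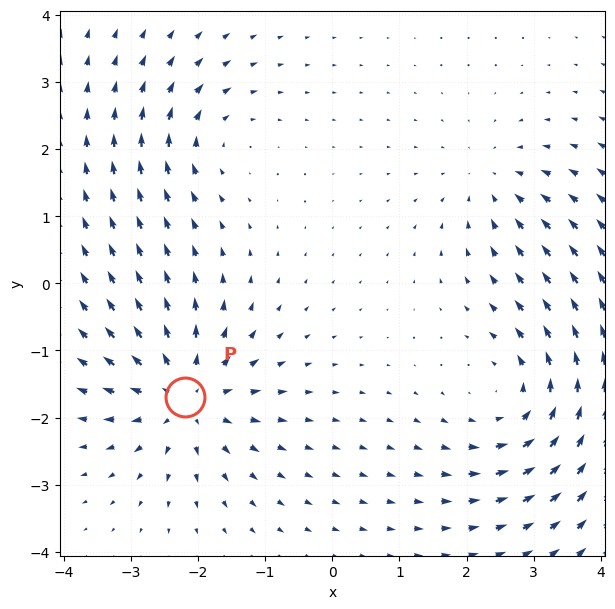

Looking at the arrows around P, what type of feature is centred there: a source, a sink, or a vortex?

At P (-2.2, -1.7) the arrows spread outward. Divergence about +5, curl ≈0 — positive divergence with near-zero curl is a source.

source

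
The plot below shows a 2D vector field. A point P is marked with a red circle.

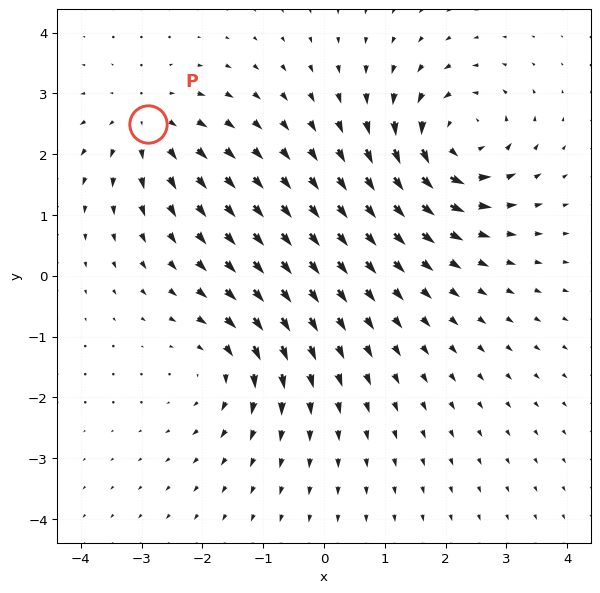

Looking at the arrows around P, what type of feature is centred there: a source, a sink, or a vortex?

At P (-2.9, 2.5) the arrows spread outward. Divergence about +3, curl ≈0 — positive divergence with near-zero curl is a source.

source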